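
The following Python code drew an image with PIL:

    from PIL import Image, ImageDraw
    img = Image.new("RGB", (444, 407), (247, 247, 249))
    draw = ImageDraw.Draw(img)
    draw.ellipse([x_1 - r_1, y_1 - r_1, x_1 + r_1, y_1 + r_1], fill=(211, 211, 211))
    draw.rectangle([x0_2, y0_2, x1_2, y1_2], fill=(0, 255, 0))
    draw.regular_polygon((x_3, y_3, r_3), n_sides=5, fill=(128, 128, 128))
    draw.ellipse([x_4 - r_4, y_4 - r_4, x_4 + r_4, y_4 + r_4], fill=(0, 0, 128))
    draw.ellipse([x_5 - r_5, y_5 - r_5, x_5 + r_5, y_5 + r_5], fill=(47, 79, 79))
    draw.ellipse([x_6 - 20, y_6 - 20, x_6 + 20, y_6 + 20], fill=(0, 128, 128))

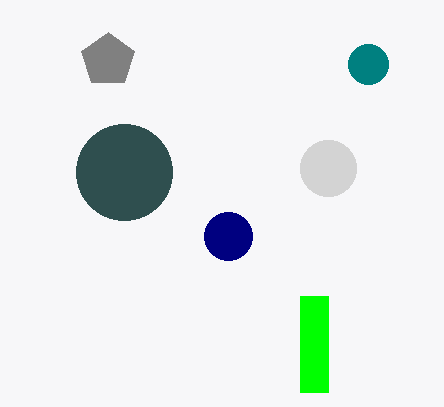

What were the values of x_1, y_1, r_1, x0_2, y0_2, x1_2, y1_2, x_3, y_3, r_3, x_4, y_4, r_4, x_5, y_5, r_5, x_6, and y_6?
x_1 = 328
y_1 = 168
r_1 = 28
x0_2 = 300
y0_2 = 296
x1_2 = 328
y1_2 = 392
x_3 = 108
y_3 = 60
r_3 = 28
x_4 = 228
y_4 = 236
r_4 = 24
x_5 = 124
y_5 = 172
r_5 = 48
x_6 = 368
y_6 = 64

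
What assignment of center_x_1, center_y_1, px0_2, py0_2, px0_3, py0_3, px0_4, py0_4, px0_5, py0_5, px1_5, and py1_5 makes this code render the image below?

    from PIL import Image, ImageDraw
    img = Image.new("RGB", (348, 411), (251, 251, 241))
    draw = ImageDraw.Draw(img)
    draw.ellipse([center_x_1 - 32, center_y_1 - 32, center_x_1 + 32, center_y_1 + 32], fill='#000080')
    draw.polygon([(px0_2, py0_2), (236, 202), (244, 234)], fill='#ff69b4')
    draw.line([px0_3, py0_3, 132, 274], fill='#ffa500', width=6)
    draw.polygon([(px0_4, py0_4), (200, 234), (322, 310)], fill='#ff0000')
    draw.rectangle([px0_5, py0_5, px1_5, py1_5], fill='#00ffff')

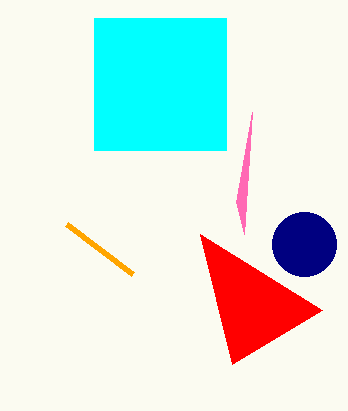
center_x_1 = 304; center_y_1 = 244; px0_2 = 252; py0_2 = 112; px0_3 = 66; py0_3 = 224; px0_4 = 232; py0_4 = 364; px0_5 = 94; py0_5 = 18; px1_5 = 226; py1_5 = 150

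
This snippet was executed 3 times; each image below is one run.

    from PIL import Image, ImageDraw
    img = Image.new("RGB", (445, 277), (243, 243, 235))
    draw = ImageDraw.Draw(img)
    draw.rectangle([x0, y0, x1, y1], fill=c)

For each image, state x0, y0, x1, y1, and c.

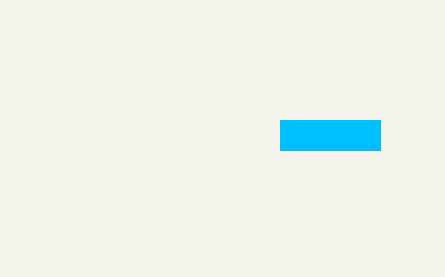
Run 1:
x0 = 280, y0 = 120, x1 = 380, y1 = 150, c = 'deepskyblue'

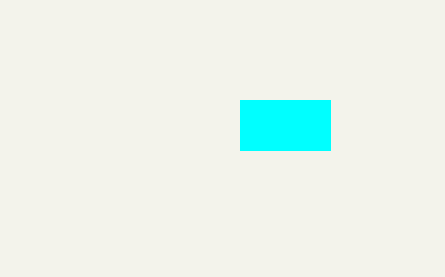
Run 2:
x0 = 240
y0 = 100
x1 = 330
y1 = 150
c = 'cyan'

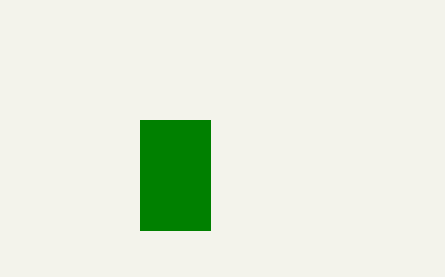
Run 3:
x0 = 140
y0 = 120
x1 = 210
y1 = 230
c = 'green'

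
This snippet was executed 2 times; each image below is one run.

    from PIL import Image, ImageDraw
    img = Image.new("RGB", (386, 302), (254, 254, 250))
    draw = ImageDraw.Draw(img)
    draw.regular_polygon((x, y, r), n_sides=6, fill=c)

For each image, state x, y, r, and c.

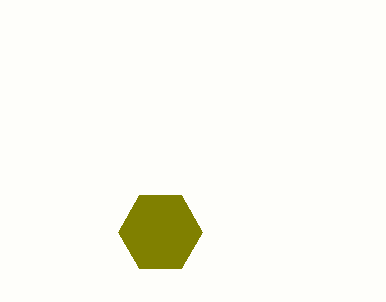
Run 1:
x = 160; y = 232; r = 42; c = 'olive'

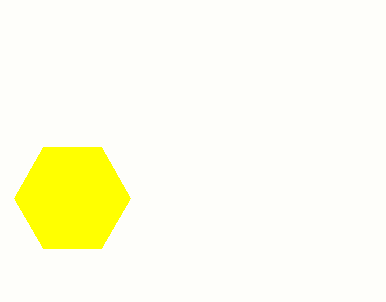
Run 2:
x = 72, y = 198, r = 58, c = 'yellow'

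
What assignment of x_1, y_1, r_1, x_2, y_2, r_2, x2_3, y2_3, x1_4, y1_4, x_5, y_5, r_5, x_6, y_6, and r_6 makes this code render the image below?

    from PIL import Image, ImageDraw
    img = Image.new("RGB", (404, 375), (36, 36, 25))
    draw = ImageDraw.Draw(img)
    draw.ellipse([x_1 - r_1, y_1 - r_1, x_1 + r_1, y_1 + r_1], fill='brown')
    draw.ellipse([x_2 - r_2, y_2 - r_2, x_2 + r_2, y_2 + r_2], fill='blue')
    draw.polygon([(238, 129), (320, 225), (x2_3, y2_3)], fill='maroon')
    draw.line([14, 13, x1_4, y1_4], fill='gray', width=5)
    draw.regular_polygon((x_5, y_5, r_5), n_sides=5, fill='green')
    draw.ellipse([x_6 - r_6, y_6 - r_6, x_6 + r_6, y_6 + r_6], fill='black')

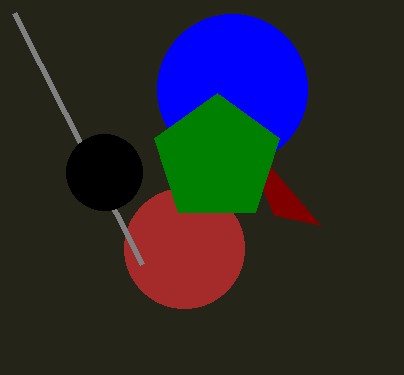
x_1 = 184, y_1 = 248, r_1 = 60, x_2 = 232, y_2 = 89, r_2 = 75, x2_3 = 274, y2_3 = 215, x1_4 = 142, y1_4 = 264, x_5 = 217, y_5 = 159, r_5 = 66, x_6 = 104, y_6 = 172, r_6 = 38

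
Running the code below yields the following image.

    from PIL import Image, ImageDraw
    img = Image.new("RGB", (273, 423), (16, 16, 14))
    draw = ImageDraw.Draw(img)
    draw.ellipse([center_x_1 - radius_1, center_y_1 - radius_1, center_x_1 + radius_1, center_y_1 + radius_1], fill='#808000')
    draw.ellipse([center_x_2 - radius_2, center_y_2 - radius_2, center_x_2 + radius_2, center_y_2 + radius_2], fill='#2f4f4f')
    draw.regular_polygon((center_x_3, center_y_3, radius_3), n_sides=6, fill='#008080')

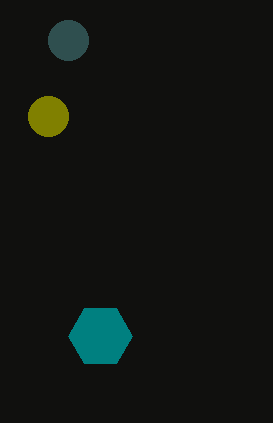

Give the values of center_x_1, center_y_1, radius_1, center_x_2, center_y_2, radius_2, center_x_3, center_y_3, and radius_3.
center_x_1 = 48; center_y_1 = 116; radius_1 = 20; center_x_2 = 68; center_y_2 = 40; radius_2 = 20; center_x_3 = 100; center_y_3 = 336; radius_3 = 32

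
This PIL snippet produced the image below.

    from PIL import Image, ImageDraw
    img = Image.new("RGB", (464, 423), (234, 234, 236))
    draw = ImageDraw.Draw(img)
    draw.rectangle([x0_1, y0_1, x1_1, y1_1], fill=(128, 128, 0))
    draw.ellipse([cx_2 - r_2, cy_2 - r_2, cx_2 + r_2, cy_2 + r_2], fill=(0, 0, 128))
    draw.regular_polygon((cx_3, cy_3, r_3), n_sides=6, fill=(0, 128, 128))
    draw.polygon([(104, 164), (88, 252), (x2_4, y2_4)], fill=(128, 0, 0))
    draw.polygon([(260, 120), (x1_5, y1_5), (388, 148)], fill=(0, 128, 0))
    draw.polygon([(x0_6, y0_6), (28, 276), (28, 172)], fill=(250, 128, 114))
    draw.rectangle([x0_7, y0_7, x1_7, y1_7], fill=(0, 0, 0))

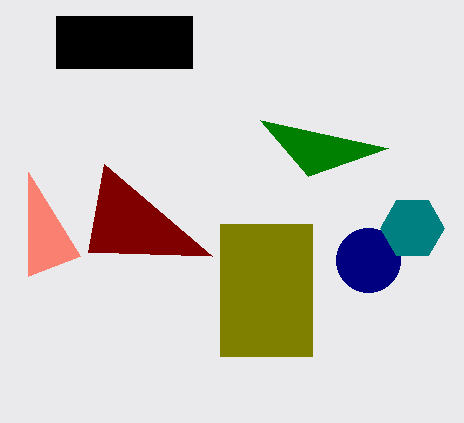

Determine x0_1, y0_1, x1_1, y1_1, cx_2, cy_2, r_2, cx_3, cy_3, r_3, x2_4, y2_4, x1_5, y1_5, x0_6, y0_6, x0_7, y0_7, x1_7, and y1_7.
x0_1 = 220
y0_1 = 224
x1_1 = 312
y1_1 = 356
cx_2 = 368
cy_2 = 260
r_2 = 32
cx_3 = 412
cy_3 = 228
r_3 = 32
x2_4 = 212
y2_4 = 256
x1_5 = 308
y1_5 = 176
x0_6 = 80
y0_6 = 256
x0_7 = 56
y0_7 = 16
x1_7 = 192
y1_7 = 68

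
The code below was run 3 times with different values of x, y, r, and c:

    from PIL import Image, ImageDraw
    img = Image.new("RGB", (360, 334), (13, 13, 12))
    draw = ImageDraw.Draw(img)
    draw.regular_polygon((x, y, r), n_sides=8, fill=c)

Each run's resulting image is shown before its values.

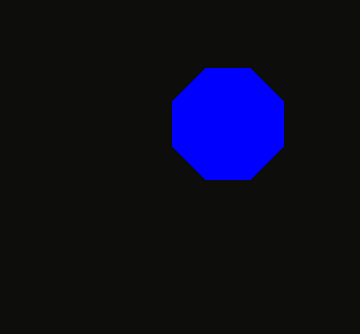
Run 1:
x = 228
y = 124
r = 60
c = 'blue'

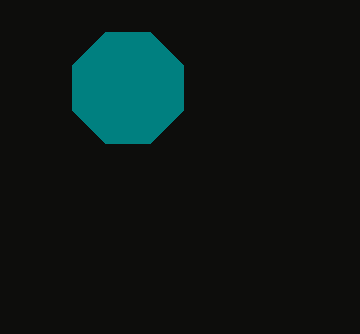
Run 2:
x = 128
y = 88
r = 60
c = 'teal'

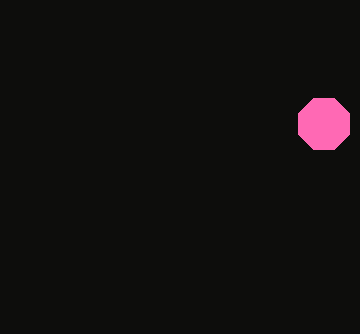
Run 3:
x = 324; y = 124; r = 28; c = 'hotpink'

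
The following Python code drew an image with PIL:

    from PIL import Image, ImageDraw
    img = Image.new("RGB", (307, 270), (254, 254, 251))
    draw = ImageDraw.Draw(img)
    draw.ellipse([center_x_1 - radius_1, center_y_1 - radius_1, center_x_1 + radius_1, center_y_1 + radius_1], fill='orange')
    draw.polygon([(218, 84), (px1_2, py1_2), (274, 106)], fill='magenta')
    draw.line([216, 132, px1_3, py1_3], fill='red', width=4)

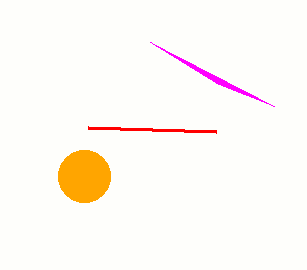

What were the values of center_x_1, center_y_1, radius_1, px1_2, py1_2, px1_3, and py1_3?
center_x_1 = 84, center_y_1 = 176, radius_1 = 26, px1_2 = 150, py1_2 = 42, px1_3 = 88, py1_3 = 128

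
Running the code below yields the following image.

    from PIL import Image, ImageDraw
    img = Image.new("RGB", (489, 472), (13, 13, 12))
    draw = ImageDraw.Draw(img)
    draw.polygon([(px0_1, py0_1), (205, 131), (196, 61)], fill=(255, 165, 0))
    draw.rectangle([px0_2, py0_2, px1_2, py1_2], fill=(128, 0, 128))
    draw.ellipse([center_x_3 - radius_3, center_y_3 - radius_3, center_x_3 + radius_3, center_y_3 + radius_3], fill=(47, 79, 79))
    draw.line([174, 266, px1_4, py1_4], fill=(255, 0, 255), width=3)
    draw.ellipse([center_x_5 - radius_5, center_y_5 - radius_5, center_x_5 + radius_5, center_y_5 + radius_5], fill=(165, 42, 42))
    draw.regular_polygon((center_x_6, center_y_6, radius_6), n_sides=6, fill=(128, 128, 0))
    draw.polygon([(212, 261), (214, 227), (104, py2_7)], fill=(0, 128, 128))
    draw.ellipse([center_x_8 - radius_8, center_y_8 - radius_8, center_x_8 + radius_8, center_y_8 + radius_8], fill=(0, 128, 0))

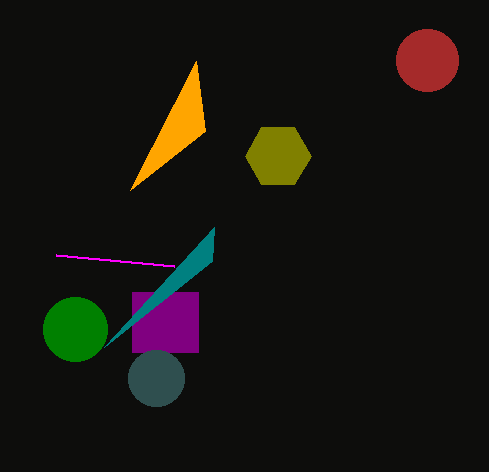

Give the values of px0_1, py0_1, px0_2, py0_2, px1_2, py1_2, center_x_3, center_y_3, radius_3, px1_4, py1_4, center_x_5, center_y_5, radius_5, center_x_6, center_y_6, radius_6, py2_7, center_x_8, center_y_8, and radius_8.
px0_1 = 130; py0_1 = 190; px0_2 = 132; py0_2 = 292; px1_2 = 198; py1_2 = 352; center_x_3 = 156; center_y_3 = 378; radius_3 = 28; px1_4 = 56; py1_4 = 255; center_x_5 = 427; center_y_5 = 60; radius_5 = 31; center_x_6 = 278; center_y_6 = 156; radius_6 = 33; py2_7 = 347; center_x_8 = 75; center_y_8 = 329; radius_8 = 32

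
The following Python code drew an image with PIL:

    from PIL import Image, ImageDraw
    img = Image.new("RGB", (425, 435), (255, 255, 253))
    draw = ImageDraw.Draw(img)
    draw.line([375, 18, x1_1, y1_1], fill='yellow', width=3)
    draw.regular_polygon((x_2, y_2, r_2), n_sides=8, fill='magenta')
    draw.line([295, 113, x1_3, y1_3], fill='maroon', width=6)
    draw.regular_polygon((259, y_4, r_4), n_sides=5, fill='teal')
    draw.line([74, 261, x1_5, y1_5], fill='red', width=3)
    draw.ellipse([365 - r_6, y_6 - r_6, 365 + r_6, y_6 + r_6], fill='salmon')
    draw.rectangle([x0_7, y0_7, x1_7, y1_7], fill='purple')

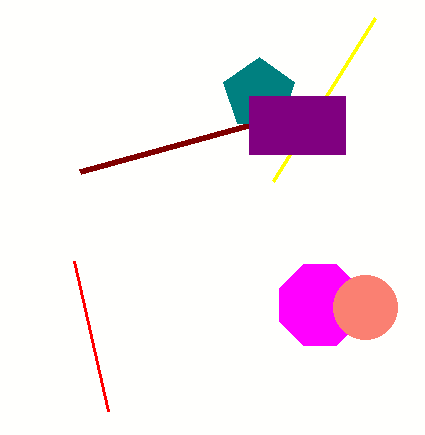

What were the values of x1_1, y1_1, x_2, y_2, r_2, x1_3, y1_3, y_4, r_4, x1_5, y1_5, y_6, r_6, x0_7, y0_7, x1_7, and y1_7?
x1_1 = 273; y1_1 = 181; x_2 = 320; y_2 = 305; r_2 = 44; x1_3 = 80; y1_3 = 172; y_4 = 94; r_4 = 37; x1_5 = 108; y1_5 = 411; y_6 = 307; r_6 = 32; x0_7 = 249; y0_7 = 96; x1_7 = 345; y1_7 = 154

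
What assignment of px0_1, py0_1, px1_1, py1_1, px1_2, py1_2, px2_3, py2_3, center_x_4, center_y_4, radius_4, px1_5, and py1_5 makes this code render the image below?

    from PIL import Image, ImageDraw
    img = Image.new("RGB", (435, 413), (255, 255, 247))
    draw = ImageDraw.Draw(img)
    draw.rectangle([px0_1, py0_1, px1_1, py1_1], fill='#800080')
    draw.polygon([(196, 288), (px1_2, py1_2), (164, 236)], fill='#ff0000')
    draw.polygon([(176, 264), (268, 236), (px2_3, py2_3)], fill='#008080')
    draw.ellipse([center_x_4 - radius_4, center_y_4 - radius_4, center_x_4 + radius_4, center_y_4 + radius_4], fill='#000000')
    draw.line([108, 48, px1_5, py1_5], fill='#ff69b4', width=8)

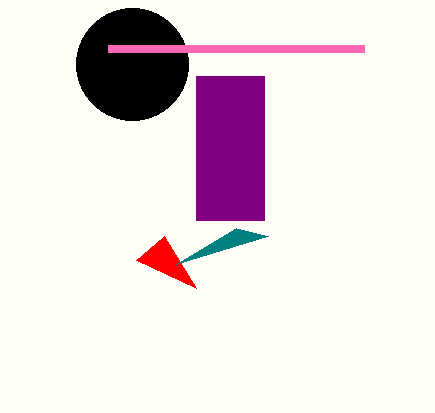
px0_1 = 196, py0_1 = 76, px1_1 = 264, py1_1 = 220, px1_2 = 136, py1_2 = 260, px2_3 = 236, py2_3 = 228, center_x_4 = 132, center_y_4 = 64, radius_4 = 56, px1_5 = 364, py1_5 = 48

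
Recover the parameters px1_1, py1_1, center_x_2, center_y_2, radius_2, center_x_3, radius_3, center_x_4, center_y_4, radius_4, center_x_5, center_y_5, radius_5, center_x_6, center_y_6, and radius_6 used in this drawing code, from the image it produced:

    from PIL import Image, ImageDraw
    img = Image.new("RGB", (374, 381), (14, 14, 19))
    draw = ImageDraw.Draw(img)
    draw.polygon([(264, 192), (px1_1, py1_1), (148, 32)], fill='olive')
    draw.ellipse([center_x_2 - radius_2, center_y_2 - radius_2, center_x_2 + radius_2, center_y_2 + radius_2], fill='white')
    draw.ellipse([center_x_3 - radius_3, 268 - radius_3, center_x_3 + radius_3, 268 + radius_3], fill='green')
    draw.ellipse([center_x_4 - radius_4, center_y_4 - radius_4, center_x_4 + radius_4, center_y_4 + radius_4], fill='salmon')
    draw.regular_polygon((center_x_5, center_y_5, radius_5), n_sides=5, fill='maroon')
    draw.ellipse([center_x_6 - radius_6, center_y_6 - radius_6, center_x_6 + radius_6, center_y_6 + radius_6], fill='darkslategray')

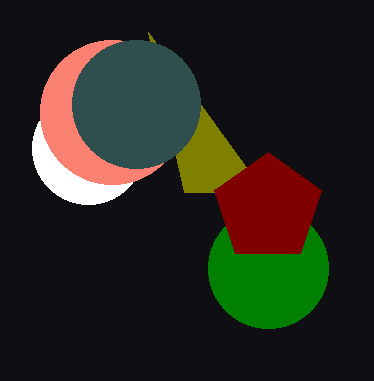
px1_1 = 184, py1_1 = 192, center_x_2 = 88, center_y_2 = 148, radius_2 = 56, center_x_3 = 268, radius_3 = 60, center_x_4 = 112, center_y_4 = 112, radius_4 = 72, center_x_5 = 268, center_y_5 = 208, radius_5 = 56, center_x_6 = 136, center_y_6 = 104, radius_6 = 64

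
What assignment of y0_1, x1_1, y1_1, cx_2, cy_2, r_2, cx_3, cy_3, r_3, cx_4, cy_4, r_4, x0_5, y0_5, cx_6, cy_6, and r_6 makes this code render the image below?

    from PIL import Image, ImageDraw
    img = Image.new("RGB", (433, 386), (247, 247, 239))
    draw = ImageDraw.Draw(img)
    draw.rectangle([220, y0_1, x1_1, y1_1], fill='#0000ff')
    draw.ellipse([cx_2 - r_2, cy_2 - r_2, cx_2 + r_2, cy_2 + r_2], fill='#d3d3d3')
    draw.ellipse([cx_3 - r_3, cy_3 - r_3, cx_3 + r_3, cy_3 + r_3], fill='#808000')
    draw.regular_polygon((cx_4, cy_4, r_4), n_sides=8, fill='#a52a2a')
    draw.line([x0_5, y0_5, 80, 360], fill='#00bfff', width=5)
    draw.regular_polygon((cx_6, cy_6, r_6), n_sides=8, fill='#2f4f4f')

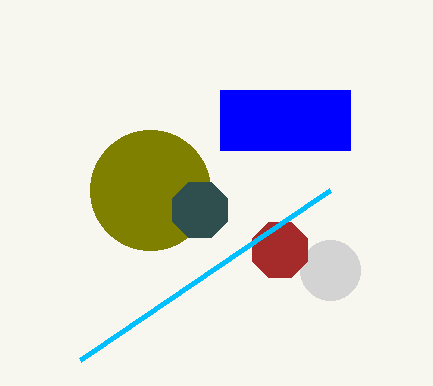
y0_1 = 90
x1_1 = 350
y1_1 = 150
cx_2 = 330
cy_2 = 270
r_2 = 30
cx_3 = 150
cy_3 = 190
r_3 = 60
cx_4 = 280
cy_4 = 250
r_4 = 30
x0_5 = 330
y0_5 = 190
cx_6 = 200
cy_6 = 210
r_6 = 30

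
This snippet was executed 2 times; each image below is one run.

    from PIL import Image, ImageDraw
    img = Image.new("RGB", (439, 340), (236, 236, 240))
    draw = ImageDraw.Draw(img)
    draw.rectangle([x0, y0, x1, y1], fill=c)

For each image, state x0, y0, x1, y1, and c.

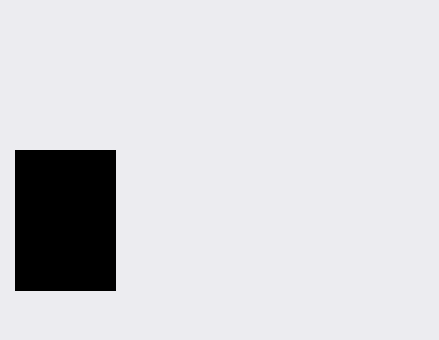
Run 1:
x0 = 15, y0 = 150, x1 = 115, y1 = 290, c = 'black'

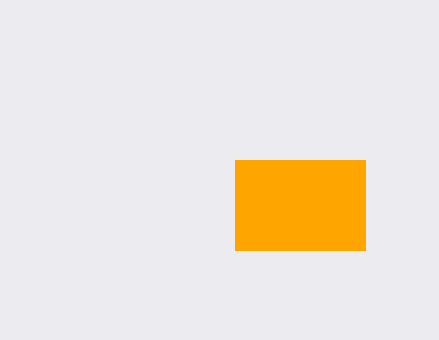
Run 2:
x0 = 235; y0 = 160; x1 = 365; y1 = 250; c = 'orange'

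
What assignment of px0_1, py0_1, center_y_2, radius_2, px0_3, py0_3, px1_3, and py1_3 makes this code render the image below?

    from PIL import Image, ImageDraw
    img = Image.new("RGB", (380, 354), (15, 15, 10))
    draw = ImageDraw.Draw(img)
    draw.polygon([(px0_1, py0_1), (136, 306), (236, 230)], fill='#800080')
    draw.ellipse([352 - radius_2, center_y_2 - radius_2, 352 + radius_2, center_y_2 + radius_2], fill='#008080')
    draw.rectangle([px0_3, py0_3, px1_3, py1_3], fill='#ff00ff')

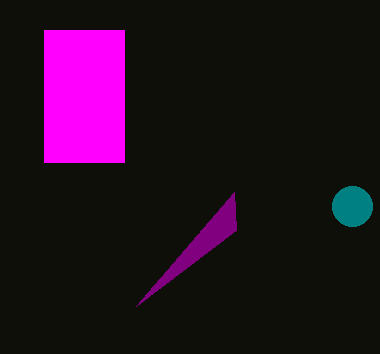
px0_1 = 234; py0_1 = 192; center_y_2 = 206; radius_2 = 20; px0_3 = 44; py0_3 = 30; px1_3 = 124; py1_3 = 162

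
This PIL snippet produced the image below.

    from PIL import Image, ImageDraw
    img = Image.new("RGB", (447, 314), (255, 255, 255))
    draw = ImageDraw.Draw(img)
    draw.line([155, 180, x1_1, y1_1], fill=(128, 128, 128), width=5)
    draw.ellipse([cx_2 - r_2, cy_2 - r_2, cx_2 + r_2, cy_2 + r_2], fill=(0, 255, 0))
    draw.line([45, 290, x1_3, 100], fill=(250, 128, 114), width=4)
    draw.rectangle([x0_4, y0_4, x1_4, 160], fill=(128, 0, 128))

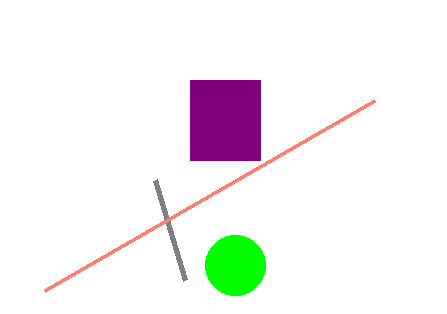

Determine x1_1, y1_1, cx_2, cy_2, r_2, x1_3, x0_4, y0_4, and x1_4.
x1_1 = 185; y1_1 = 280; cx_2 = 235; cy_2 = 265; r_2 = 30; x1_3 = 375; x0_4 = 190; y0_4 = 80; x1_4 = 260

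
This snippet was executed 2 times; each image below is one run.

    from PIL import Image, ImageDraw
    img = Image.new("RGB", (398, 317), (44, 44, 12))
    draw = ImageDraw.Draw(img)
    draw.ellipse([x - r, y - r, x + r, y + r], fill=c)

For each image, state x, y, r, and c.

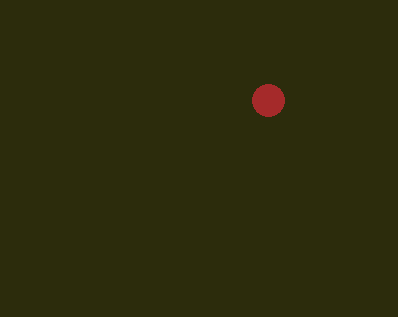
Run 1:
x = 268; y = 100; r = 16; c = 'brown'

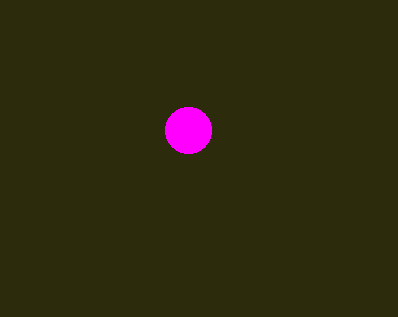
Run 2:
x = 188, y = 130, r = 23, c = 'magenta'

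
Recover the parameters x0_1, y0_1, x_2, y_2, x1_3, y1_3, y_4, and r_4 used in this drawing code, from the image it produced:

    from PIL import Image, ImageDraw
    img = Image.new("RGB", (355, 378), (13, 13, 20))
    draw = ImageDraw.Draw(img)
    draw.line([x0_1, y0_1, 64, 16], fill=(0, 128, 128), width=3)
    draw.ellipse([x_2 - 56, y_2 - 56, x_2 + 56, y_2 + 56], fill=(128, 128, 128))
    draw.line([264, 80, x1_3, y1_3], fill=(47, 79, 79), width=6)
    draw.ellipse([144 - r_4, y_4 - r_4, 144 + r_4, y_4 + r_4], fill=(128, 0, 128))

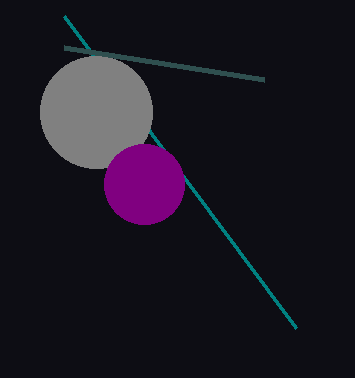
x0_1 = 296
y0_1 = 328
x_2 = 96
y_2 = 112
x1_3 = 64
y1_3 = 48
y_4 = 184
r_4 = 40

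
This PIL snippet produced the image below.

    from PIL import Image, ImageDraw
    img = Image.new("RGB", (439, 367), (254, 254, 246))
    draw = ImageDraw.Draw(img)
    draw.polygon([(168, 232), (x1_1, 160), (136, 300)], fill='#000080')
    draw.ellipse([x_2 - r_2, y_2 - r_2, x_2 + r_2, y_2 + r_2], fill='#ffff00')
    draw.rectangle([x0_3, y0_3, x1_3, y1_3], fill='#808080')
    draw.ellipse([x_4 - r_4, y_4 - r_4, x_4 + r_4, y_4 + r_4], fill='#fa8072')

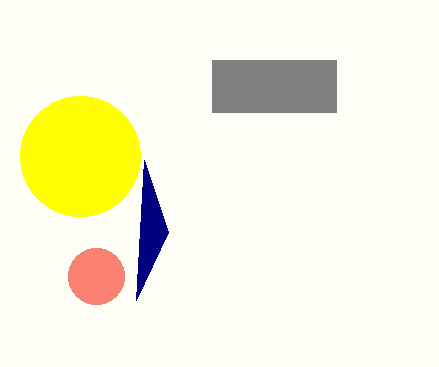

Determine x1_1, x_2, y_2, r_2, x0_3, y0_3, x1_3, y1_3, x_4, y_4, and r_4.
x1_1 = 144; x_2 = 80; y_2 = 156; r_2 = 60; x0_3 = 212; y0_3 = 60; x1_3 = 336; y1_3 = 112; x_4 = 96; y_4 = 276; r_4 = 28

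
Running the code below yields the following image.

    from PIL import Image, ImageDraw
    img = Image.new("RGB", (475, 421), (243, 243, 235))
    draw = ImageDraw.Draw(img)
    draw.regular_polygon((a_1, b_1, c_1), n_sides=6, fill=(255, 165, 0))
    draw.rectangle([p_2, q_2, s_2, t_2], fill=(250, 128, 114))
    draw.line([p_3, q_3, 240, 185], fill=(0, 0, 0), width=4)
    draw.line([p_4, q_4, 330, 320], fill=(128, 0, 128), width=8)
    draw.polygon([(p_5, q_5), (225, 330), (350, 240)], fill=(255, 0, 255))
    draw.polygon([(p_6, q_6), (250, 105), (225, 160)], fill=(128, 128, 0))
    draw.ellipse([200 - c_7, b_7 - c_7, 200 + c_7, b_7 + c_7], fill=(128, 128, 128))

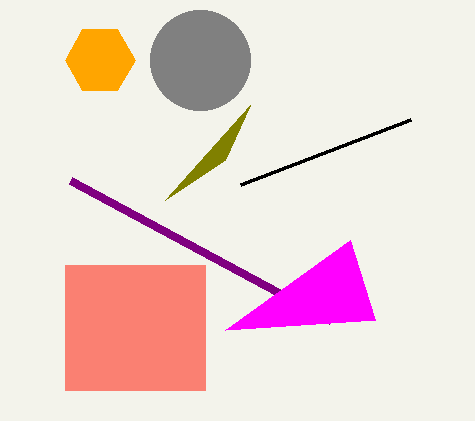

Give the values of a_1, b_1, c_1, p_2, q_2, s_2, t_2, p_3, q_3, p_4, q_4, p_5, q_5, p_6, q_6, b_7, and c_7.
a_1 = 100; b_1 = 60; c_1 = 35; p_2 = 65; q_2 = 265; s_2 = 205; t_2 = 390; p_3 = 410; q_3 = 120; p_4 = 70; q_4 = 180; p_5 = 375; q_5 = 320; p_6 = 165; q_6 = 200; b_7 = 60; c_7 = 50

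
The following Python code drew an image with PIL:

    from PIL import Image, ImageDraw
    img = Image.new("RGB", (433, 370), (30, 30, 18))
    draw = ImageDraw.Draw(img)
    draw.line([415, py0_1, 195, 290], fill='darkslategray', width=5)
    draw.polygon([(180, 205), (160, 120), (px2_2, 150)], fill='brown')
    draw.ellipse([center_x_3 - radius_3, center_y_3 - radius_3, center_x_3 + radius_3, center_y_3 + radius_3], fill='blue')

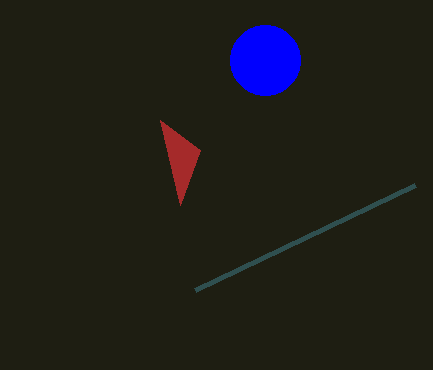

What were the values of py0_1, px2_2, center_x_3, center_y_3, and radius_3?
py0_1 = 185
px2_2 = 200
center_x_3 = 265
center_y_3 = 60
radius_3 = 35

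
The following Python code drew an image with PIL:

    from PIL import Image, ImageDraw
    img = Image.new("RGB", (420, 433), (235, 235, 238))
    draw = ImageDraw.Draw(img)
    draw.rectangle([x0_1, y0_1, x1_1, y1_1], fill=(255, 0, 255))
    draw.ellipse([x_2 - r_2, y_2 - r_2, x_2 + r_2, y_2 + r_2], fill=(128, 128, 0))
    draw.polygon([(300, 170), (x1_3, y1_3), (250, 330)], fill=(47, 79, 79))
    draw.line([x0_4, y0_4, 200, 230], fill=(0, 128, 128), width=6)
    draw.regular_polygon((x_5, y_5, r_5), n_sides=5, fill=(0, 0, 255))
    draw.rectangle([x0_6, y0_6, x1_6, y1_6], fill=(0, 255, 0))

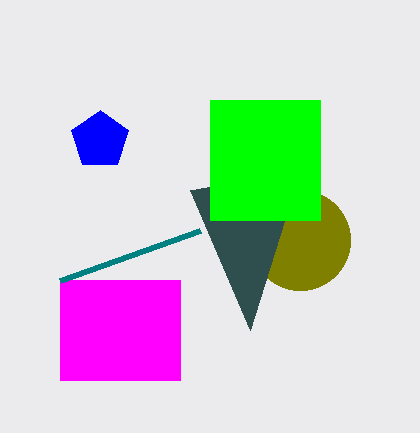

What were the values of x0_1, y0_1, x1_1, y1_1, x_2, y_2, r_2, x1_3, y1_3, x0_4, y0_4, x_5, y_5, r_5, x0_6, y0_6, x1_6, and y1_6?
x0_1 = 60; y0_1 = 280; x1_1 = 180; y1_1 = 380; x_2 = 300; y_2 = 240; r_2 = 50; x1_3 = 190; y1_3 = 190; x0_4 = 60; y0_4 = 280; x_5 = 100; y_5 = 140; r_5 = 30; x0_6 = 210; y0_6 = 100; x1_6 = 320; y1_6 = 220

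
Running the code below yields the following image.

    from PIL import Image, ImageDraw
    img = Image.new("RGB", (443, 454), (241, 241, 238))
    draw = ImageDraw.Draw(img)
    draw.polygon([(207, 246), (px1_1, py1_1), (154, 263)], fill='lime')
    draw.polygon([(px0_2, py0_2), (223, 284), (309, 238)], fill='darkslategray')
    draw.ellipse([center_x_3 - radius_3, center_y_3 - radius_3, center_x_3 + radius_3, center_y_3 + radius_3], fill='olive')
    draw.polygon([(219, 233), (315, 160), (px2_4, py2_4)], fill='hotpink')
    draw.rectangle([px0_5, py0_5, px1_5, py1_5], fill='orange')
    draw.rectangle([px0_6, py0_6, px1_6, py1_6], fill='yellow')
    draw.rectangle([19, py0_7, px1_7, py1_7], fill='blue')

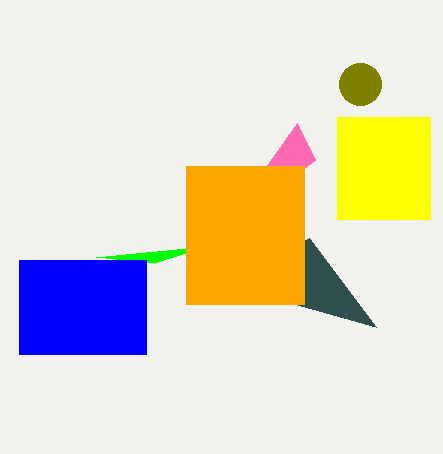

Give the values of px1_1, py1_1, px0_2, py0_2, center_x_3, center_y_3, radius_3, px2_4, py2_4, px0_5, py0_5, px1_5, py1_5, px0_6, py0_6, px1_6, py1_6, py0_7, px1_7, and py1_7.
px1_1 = 96, py1_1 = 257, px0_2 = 376, py0_2 = 327, center_x_3 = 360, center_y_3 = 84, radius_3 = 21, px2_4 = 297, py2_4 = 123, px0_5 = 186, py0_5 = 166, px1_5 = 304, py1_5 = 304, px0_6 = 337, py0_6 = 117, px1_6 = 430, py1_6 = 219, py0_7 = 260, px1_7 = 146, py1_7 = 354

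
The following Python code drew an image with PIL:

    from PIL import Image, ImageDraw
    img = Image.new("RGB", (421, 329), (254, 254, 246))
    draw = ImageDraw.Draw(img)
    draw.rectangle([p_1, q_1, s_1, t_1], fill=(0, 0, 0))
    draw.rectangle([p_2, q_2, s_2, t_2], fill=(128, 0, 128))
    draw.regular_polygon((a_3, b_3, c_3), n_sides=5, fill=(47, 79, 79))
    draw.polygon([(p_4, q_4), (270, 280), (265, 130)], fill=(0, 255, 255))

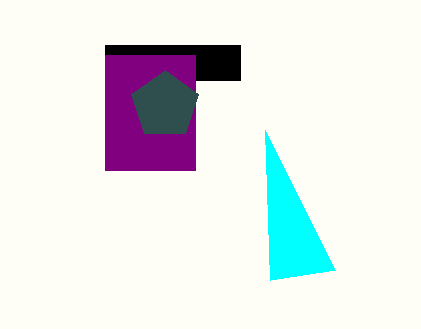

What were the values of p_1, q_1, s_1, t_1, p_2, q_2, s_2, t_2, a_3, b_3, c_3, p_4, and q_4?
p_1 = 105; q_1 = 45; s_1 = 240; t_1 = 80; p_2 = 105; q_2 = 55; s_2 = 195; t_2 = 170; a_3 = 165; b_3 = 105; c_3 = 35; p_4 = 335; q_4 = 270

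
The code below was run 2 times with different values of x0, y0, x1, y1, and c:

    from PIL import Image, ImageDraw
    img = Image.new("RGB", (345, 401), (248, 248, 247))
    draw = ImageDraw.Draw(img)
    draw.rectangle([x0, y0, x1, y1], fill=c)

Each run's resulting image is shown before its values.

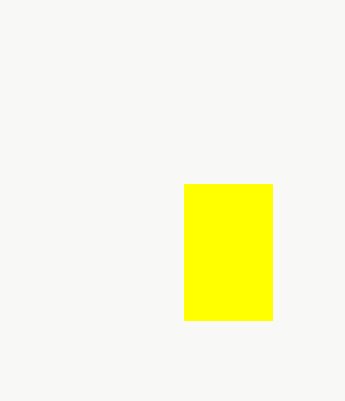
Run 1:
x0 = 184; y0 = 184; x1 = 272; y1 = 320; c = 'yellow'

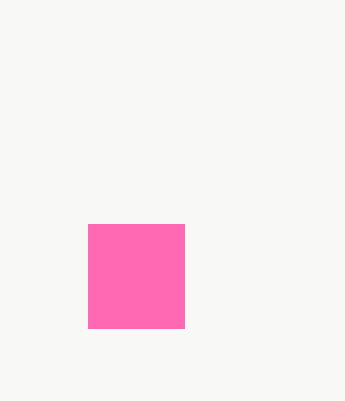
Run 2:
x0 = 88
y0 = 224
x1 = 184
y1 = 328
c = 'hotpink'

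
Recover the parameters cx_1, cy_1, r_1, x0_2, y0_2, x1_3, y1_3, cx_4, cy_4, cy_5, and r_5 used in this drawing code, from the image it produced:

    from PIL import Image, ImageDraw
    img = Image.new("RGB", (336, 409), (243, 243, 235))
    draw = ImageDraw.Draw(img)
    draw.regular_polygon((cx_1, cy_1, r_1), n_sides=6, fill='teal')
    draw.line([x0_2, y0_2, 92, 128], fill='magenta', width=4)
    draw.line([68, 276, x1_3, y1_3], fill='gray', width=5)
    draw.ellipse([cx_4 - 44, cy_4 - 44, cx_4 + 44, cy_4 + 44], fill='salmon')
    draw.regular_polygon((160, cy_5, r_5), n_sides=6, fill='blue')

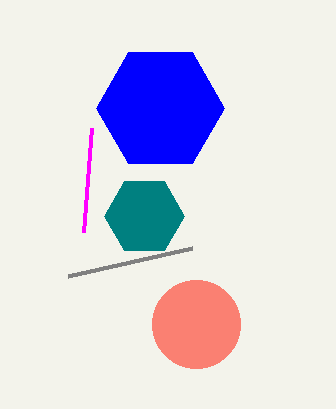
cx_1 = 144, cy_1 = 216, r_1 = 40, x0_2 = 84, y0_2 = 232, x1_3 = 192, y1_3 = 248, cx_4 = 196, cy_4 = 324, cy_5 = 108, r_5 = 64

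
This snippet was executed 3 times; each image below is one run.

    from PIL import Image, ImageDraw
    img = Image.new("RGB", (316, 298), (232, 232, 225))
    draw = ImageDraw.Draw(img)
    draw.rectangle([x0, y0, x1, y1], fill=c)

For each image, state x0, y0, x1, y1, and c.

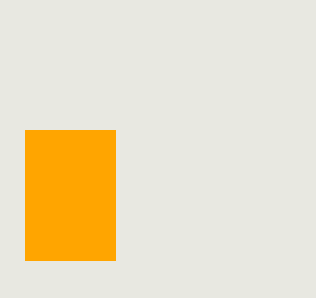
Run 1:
x0 = 25, y0 = 130, x1 = 115, y1 = 260, c = 'orange'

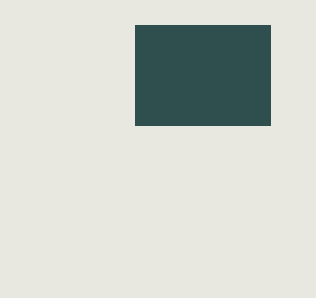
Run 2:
x0 = 135; y0 = 25; x1 = 270; y1 = 125; c = 'darkslategray'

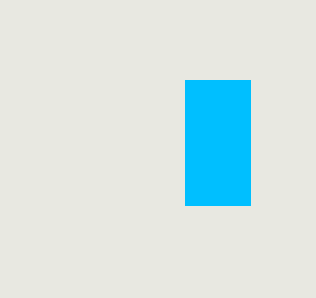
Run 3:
x0 = 185, y0 = 80, x1 = 250, y1 = 205, c = 'deepskyblue'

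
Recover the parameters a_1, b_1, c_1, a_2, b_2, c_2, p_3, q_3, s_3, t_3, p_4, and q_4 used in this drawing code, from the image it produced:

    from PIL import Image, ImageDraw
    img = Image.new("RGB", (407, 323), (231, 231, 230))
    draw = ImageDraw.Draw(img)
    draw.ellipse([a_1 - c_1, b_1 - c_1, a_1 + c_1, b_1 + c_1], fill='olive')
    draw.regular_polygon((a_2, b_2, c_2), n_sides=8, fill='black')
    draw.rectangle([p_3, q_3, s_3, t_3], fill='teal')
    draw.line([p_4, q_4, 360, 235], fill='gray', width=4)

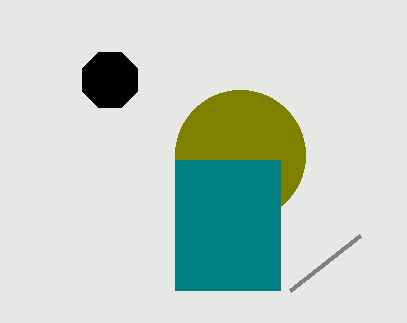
a_1 = 240, b_1 = 155, c_1 = 65, a_2 = 110, b_2 = 80, c_2 = 30, p_3 = 175, q_3 = 160, s_3 = 280, t_3 = 290, p_4 = 290, q_4 = 290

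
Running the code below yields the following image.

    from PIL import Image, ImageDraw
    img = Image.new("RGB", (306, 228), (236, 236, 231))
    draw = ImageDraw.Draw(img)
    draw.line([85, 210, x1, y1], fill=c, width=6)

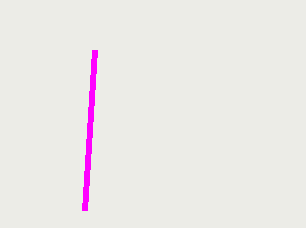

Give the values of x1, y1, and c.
x1 = 95, y1 = 50, c = 'magenta'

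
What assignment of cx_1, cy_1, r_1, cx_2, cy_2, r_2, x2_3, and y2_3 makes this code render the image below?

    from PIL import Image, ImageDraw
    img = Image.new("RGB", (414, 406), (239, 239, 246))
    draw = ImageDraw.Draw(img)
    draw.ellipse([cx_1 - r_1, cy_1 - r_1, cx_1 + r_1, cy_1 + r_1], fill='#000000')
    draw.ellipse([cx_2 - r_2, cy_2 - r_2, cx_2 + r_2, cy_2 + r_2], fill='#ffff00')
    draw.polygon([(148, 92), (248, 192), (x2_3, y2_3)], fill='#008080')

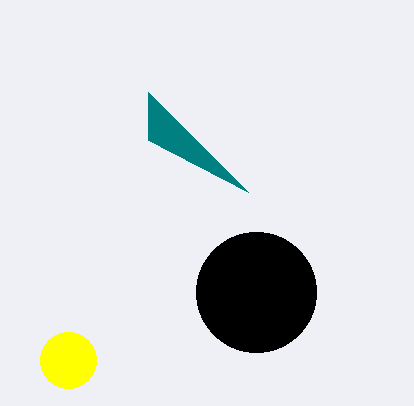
cx_1 = 256; cy_1 = 292; r_1 = 60; cx_2 = 68; cy_2 = 360; r_2 = 28; x2_3 = 148; y2_3 = 140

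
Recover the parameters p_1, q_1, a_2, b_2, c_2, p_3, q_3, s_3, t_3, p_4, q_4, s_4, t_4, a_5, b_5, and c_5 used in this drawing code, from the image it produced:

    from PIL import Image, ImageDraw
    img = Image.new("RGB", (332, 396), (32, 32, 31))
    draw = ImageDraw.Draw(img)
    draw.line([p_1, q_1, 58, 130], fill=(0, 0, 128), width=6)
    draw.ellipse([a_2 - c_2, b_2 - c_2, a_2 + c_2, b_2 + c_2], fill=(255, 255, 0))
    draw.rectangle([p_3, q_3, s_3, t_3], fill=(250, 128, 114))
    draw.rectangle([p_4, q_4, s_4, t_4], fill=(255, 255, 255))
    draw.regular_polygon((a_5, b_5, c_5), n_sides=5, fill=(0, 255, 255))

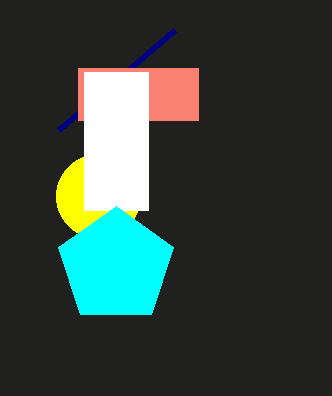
p_1 = 174; q_1 = 30; a_2 = 98; b_2 = 196; c_2 = 42; p_3 = 78; q_3 = 68; s_3 = 198; t_3 = 120; p_4 = 84; q_4 = 72; s_4 = 148; t_4 = 210; a_5 = 116; b_5 = 266; c_5 = 60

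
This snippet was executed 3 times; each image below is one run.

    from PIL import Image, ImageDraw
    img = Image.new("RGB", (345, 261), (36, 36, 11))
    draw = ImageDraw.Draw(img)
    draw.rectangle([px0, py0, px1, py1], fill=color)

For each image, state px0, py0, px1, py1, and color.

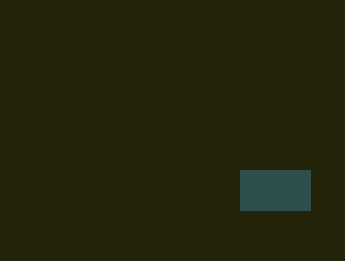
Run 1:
px0 = 240, py0 = 170, px1 = 310, py1 = 210, color = 'darkslategray'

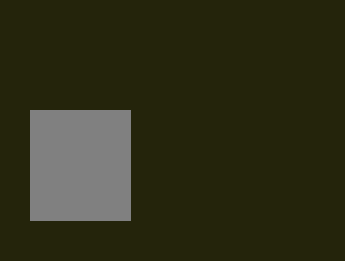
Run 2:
px0 = 30
py0 = 110
px1 = 130
py1 = 220
color = 'gray'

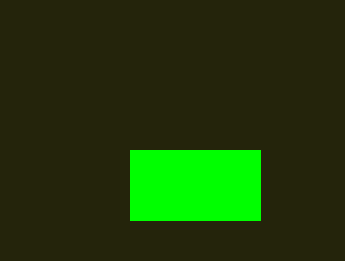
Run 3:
px0 = 130
py0 = 150
px1 = 260
py1 = 220
color = 'lime'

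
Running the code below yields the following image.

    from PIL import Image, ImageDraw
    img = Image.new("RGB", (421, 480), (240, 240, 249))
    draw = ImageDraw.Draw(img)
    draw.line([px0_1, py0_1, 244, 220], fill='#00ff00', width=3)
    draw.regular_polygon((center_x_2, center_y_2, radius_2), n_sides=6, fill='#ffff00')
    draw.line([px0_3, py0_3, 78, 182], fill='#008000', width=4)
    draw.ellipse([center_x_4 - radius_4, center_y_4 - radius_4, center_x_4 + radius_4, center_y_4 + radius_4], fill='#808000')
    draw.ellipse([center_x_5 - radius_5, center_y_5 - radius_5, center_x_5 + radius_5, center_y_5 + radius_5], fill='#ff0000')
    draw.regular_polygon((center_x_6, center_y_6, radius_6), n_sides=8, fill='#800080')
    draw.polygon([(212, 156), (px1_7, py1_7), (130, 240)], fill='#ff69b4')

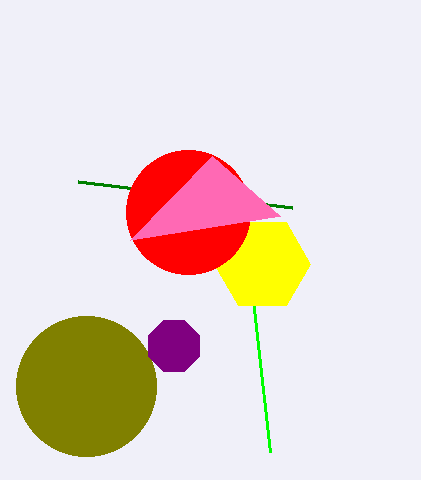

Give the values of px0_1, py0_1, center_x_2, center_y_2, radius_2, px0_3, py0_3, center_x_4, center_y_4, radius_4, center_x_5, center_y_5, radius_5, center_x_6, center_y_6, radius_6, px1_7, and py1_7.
px0_1 = 270
py0_1 = 452
center_x_2 = 262
center_y_2 = 264
radius_2 = 48
px0_3 = 292
py0_3 = 208
center_x_4 = 86
center_y_4 = 386
radius_4 = 70
center_x_5 = 188
center_y_5 = 212
radius_5 = 62
center_x_6 = 174
center_y_6 = 346
radius_6 = 28
px1_7 = 280
py1_7 = 216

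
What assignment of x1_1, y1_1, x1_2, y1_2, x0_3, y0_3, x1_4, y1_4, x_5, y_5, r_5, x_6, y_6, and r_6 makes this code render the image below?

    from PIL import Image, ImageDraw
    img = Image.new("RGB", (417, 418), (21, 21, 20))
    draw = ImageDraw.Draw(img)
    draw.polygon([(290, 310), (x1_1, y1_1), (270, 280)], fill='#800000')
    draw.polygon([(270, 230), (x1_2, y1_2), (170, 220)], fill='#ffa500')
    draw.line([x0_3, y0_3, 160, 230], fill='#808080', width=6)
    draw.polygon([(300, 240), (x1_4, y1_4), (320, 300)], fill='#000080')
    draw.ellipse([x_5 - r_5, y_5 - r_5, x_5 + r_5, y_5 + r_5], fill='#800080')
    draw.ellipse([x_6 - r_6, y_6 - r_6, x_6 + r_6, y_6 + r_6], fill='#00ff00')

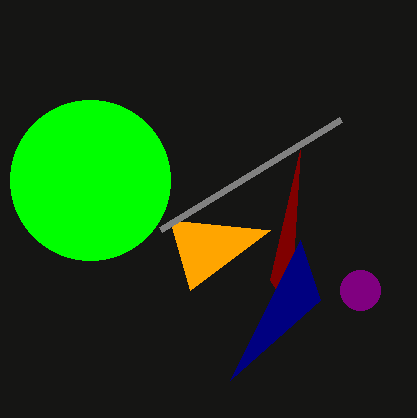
x1_1 = 300; y1_1 = 150; x1_2 = 190; y1_2 = 290; x0_3 = 340; y0_3 = 120; x1_4 = 230; y1_4 = 380; x_5 = 360; y_5 = 290; r_5 = 20; x_6 = 90; y_6 = 180; r_6 = 80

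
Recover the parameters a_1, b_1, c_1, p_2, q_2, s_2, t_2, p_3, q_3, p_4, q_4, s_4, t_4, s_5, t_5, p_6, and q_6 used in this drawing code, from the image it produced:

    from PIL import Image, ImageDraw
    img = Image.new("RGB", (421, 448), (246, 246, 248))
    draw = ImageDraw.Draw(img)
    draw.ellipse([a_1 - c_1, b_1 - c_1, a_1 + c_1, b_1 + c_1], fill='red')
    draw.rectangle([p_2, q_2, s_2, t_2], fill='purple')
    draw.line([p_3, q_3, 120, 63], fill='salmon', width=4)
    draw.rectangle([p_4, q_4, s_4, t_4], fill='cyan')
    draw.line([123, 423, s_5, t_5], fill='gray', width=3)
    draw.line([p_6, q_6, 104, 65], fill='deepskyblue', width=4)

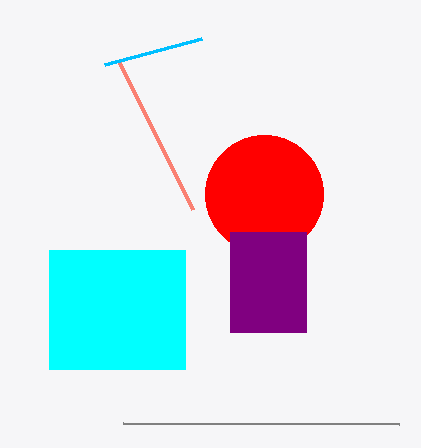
a_1 = 264
b_1 = 194
c_1 = 59
p_2 = 230
q_2 = 232
s_2 = 306
t_2 = 332
p_3 = 193
q_3 = 210
p_4 = 49
q_4 = 250
s_4 = 185
t_4 = 369
s_5 = 399
t_5 = 424
p_6 = 201
q_6 = 39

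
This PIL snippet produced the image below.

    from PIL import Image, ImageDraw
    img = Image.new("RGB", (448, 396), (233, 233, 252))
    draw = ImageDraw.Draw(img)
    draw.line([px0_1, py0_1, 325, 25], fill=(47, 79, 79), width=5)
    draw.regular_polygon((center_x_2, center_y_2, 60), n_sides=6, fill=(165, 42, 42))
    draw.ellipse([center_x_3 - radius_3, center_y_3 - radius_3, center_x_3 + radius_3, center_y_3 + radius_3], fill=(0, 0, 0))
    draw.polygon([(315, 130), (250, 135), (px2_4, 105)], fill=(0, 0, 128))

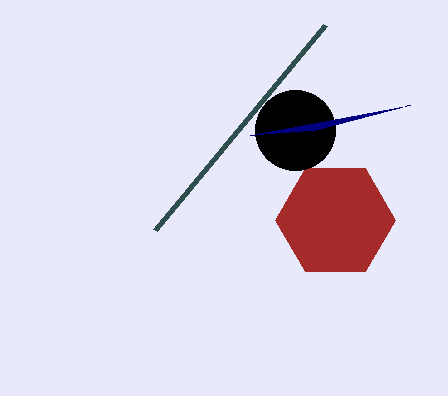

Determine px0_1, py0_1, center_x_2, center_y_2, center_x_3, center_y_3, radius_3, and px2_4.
px0_1 = 155, py0_1 = 230, center_x_2 = 335, center_y_2 = 220, center_x_3 = 295, center_y_3 = 130, radius_3 = 40, px2_4 = 410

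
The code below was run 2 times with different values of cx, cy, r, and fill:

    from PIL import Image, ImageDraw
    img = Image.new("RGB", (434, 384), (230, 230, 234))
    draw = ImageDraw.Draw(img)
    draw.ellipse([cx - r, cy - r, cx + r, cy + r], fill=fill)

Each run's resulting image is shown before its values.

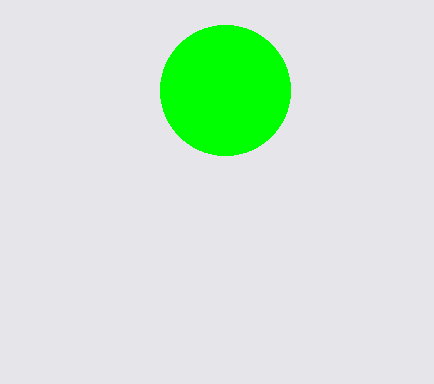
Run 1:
cx = 225; cy = 90; r = 65; fill = 'lime'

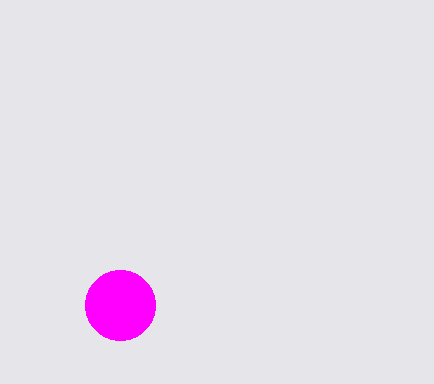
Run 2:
cx = 120, cy = 305, r = 35, fill = 'magenta'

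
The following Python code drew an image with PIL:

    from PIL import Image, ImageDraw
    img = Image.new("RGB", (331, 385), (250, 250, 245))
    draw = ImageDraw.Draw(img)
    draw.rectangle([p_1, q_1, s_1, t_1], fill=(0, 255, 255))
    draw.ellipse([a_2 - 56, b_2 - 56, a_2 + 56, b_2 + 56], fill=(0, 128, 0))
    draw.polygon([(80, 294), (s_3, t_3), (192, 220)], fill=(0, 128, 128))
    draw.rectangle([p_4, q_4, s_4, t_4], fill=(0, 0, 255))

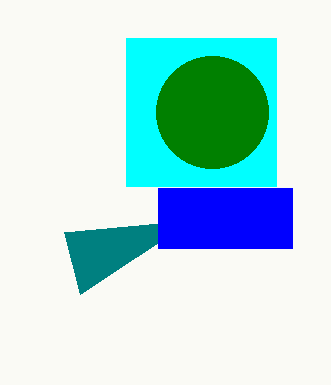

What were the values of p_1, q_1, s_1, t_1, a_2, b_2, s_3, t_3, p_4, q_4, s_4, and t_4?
p_1 = 126
q_1 = 38
s_1 = 276
t_1 = 186
a_2 = 212
b_2 = 112
s_3 = 64
t_3 = 232
p_4 = 158
q_4 = 188
s_4 = 292
t_4 = 248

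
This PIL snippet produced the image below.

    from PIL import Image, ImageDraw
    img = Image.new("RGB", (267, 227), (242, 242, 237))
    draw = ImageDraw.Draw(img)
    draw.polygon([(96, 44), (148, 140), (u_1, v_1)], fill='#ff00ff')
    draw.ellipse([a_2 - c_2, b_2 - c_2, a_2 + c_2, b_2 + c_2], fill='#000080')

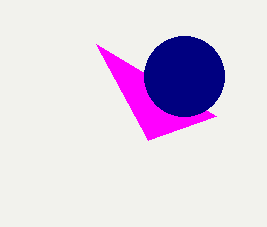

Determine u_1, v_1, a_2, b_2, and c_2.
u_1 = 216; v_1 = 116; a_2 = 184; b_2 = 76; c_2 = 40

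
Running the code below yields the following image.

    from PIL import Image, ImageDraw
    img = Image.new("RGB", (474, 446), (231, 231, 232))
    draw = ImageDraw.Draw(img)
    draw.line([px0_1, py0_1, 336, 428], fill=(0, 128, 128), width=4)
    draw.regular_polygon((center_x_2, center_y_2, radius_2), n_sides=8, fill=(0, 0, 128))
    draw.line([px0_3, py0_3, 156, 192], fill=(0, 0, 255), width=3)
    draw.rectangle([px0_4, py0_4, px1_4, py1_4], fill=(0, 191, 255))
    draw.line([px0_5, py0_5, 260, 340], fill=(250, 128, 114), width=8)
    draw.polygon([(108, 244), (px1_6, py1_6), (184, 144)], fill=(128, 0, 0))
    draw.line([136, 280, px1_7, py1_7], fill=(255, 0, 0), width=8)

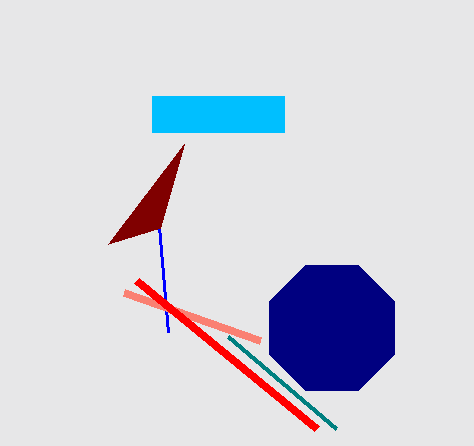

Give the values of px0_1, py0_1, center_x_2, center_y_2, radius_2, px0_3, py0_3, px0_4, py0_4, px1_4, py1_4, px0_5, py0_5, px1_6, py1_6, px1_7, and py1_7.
px0_1 = 228; py0_1 = 336; center_x_2 = 332; center_y_2 = 328; radius_2 = 68; px0_3 = 168; py0_3 = 332; px0_4 = 152; py0_4 = 96; px1_4 = 284; py1_4 = 132; px0_5 = 124; py0_5 = 292; px1_6 = 160; py1_6 = 228; px1_7 = 316; py1_7 = 428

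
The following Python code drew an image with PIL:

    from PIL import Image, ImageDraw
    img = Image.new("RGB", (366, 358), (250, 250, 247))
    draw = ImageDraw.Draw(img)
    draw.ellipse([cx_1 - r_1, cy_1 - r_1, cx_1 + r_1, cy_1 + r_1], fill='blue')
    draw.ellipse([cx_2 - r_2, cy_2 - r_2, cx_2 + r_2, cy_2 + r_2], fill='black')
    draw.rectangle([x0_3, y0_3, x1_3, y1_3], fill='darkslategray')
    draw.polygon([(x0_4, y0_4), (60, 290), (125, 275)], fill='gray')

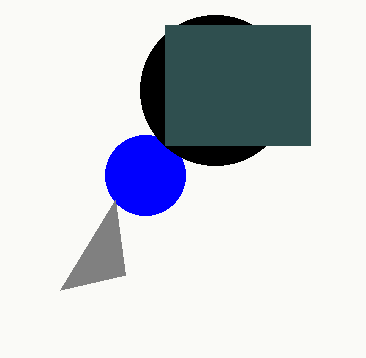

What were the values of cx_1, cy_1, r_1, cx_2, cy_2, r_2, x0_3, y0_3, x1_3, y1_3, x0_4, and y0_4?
cx_1 = 145
cy_1 = 175
r_1 = 40
cx_2 = 215
cy_2 = 90
r_2 = 75
x0_3 = 165
y0_3 = 25
x1_3 = 310
y1_3 = 145
x0_4 = 115
y0_4 = 200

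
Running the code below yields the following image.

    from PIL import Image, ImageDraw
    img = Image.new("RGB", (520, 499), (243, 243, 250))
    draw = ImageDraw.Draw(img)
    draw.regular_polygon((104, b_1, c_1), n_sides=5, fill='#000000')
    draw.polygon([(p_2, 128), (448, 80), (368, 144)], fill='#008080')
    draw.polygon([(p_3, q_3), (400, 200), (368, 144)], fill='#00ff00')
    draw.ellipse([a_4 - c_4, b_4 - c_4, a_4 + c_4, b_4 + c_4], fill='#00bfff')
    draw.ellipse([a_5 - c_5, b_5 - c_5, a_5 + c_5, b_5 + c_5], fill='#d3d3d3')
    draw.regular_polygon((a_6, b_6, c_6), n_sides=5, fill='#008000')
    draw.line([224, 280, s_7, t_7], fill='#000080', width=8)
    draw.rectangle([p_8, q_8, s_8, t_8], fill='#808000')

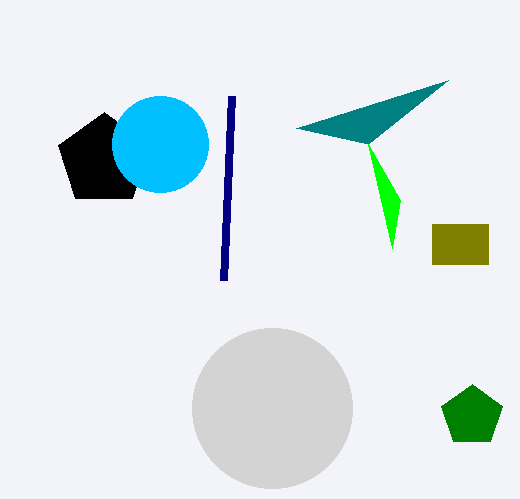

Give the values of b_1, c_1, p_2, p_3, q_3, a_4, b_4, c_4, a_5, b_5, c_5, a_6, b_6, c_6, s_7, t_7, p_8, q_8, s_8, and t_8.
b_1 = 160
c_1 = 48
p_2 = 296
p_3 = 392
q_3 = 248
a_4 = 160
b_4 = 144
c_4 = 48
a_5 = 272
b_5 = 408
c_5 = 80
a_6 = 472
b_6 = 416
c_6 = 32
s_7 = 232
t_7 = 96
p_8 = 432
q_8 = 224
s_8 = 488
t_8 = 264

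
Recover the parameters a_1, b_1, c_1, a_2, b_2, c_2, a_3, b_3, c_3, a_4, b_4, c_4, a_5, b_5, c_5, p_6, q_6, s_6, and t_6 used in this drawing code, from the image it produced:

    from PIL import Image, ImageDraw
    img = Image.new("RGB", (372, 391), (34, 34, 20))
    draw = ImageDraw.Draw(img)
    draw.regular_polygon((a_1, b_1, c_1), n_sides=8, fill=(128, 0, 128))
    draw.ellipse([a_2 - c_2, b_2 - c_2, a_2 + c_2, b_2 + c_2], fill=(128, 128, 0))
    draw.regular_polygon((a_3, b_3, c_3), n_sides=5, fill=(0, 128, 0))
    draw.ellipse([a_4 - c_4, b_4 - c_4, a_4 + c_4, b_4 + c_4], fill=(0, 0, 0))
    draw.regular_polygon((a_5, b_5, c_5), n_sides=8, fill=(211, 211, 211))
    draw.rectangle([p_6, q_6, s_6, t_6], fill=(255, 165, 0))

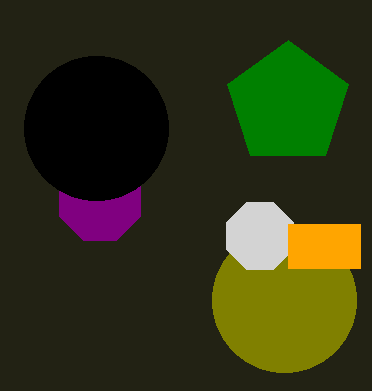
a_1 = 100
b_1 = 200
c_1 = 44
a_2 = 284
b_2 = 300
c_2 = 72
a_3 = 288
b_3 = 104
c_3 = 64
a_4 = 96
b_4 = 128
c_4 = 72
a_5 = 260
b_5 = 236
c_5 = 36
p_6 = 288
q_6 = 224
s_6 = 360
t_6 = 268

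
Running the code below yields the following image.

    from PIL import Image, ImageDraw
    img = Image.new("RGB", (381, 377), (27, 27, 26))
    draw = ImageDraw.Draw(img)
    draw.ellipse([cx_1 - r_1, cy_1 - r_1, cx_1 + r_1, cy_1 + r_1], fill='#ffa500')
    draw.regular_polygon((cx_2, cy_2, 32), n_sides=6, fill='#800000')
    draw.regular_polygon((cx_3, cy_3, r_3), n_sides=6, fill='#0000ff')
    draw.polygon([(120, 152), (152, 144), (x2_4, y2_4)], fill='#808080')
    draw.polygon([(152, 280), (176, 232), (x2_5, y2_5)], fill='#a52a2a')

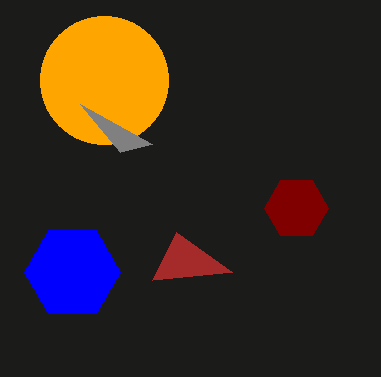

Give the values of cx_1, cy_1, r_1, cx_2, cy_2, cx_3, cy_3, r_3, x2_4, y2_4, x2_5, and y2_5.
cx_1 = 104
cy_1 = 80
r_1 = 64
cx_2 = 296
cy_2 = 208
cx_3 = 72
cy_3 = 272
r_3 = 48
x2_4 = 80
y2_4 = 104
x2_5 = 232
y2_5 = 272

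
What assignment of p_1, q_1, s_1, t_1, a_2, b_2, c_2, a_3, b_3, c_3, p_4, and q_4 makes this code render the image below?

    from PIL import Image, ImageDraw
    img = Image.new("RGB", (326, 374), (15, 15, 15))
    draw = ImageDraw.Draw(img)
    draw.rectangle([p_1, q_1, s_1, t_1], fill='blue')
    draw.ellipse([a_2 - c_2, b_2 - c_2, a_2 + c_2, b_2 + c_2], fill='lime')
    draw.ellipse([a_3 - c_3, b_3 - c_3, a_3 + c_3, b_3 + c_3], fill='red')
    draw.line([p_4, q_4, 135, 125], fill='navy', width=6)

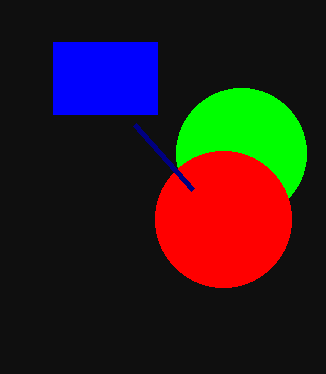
p_1 = 53; q_1 = 42; s_1 = 157; t_1 = 114; a_2 = 241; b_2 = 153; c_2 = 65; a_3 = 223; b_3 = 219; c_3 = 68; p_4 = 193; q_4 = 190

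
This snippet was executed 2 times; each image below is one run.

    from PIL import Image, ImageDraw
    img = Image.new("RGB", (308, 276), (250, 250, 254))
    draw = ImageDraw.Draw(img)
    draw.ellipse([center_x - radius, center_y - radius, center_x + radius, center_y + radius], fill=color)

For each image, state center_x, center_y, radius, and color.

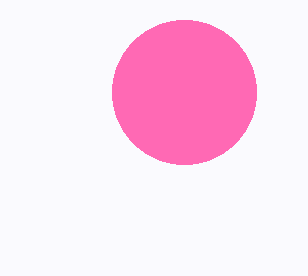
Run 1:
center_x = 184
center_y = 92
radius = 72
color = 'hotpink'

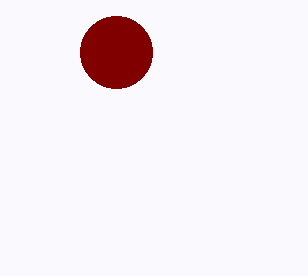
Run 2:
center_x = 116, center_y = 52, radius = 36, color = 'maroon'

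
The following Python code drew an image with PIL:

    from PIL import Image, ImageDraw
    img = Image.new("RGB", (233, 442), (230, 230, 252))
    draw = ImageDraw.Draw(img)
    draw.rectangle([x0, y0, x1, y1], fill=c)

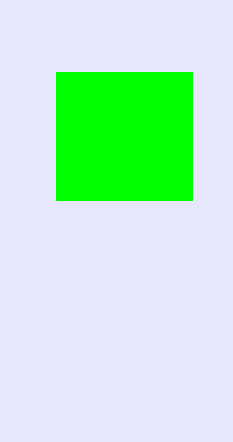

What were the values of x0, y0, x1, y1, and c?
x0 = 56, y0 = 72, x1 = 192, y1 = 200, c = 'lime'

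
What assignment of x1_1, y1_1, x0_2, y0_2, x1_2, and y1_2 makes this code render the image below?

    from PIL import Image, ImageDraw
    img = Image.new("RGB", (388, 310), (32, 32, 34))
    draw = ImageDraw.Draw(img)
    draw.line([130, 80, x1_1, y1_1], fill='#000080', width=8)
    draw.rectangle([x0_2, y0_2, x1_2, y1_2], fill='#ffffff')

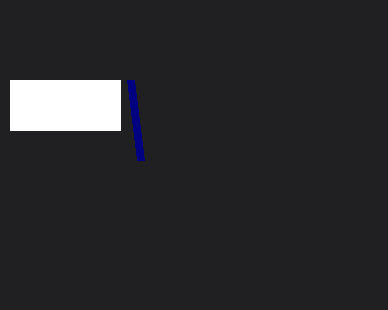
x1_1 = 140; y1_1 = 160; x0_2 = 10; y0_2 = 80; x1_2 = 120; y1_2 = 130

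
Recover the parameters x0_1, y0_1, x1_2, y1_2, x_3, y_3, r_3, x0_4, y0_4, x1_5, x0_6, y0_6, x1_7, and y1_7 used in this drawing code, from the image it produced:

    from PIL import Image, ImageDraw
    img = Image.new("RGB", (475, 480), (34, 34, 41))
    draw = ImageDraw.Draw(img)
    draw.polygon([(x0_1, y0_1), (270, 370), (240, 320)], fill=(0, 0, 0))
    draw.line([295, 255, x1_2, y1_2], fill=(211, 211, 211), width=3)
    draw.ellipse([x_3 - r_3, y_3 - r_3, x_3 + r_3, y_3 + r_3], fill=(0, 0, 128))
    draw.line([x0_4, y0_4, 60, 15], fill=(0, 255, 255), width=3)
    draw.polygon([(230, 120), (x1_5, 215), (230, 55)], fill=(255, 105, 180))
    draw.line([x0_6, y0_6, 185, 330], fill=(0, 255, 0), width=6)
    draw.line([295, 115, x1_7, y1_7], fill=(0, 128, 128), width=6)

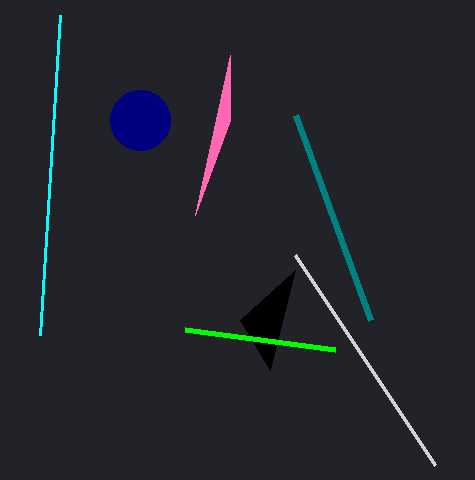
x0_1 = 295
y0_1 = 270
x1_2 = 435
y1_2 = 465
x_3 = 140
y_3 = 120
r_3 = 30
x0_4 = 40
y0_4 = 335
x1_5 = 195
x0_6 = 335
y0_6 = 350
x1_7 = 370
y1_7 = 320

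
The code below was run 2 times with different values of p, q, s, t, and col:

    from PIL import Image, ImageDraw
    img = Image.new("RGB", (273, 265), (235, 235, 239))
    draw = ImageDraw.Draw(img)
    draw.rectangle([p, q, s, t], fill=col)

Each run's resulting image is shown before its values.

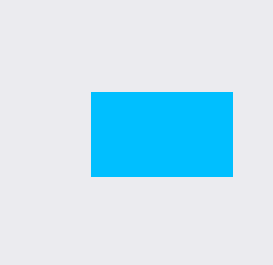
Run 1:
p = 91
q = 92
s = 232
t = 176
col = 'deepskyblue'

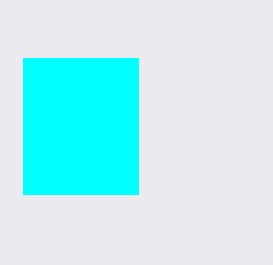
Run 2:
p = 23
q = 58
s = 138
t = 194
col = 'cyan'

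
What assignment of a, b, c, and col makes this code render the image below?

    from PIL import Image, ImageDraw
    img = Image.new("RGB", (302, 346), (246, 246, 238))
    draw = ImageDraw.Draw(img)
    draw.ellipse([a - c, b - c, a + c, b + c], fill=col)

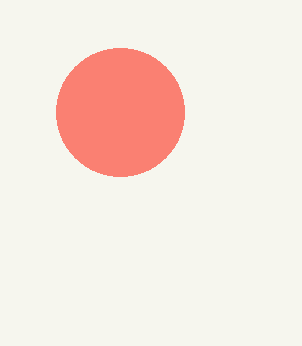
a = 120; b = 112; c = 64; col = 'salmon'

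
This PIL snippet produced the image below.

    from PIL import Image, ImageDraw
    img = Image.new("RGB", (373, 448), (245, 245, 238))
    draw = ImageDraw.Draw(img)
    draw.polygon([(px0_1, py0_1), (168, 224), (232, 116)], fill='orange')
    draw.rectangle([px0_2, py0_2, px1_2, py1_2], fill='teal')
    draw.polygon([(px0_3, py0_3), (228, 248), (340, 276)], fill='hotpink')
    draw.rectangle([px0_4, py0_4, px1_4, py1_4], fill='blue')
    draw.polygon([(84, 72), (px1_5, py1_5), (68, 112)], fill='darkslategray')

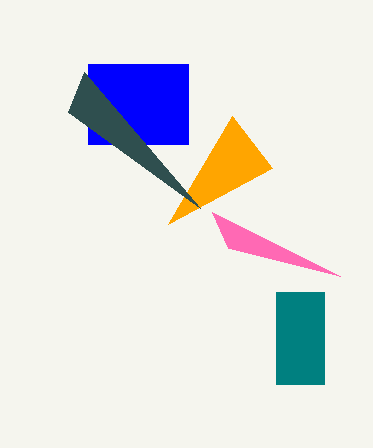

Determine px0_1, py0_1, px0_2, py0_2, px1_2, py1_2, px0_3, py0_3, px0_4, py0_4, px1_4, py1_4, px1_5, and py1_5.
px0_1 = 272
py0_1 = 168
px0_2 = 276
py0_2 = 292
px1_2 = 324
py1_2 = 384
px0_3 = 212
py0_3 = 212
px0_4 = 88
py0_4 = 64
px1_4 = 188
py1_4 = 144
px1_5 = 200
py1_5 = 208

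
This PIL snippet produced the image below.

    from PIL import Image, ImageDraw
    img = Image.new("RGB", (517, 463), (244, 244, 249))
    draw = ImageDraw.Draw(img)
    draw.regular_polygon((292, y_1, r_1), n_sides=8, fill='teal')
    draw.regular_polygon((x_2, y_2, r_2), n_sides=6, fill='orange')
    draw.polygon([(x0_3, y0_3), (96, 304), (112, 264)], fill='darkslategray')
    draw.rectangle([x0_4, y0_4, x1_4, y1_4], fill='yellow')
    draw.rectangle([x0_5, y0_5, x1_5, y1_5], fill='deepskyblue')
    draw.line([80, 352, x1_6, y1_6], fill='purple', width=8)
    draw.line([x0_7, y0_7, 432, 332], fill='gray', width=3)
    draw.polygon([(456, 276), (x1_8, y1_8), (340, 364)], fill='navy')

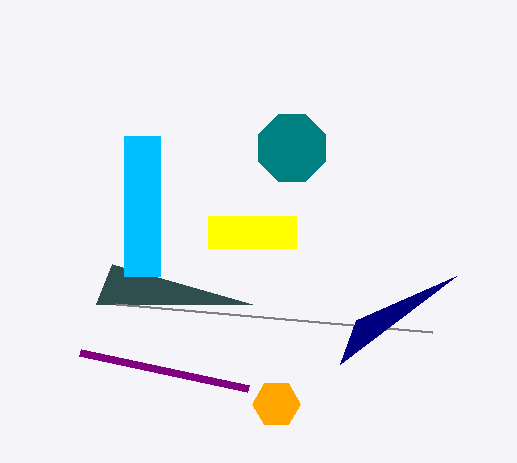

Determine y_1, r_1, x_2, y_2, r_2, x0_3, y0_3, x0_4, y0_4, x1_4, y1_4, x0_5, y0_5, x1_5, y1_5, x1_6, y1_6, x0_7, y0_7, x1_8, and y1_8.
y_1 = 148, r_1 = 36, x_2 = 276, y_2 = 404, r_2 = 24, x0_3 = 252, y0_3 = 304, x0_4 = 208, y0_4 = 216, x1_4 = 296, y1_4 = 248, x0_5 = 124, y0_5 = 136, x1_5 = 160, y1_5 = 276, x1_6 = 248, y1_6 = 388, x0_7 = 116, y0_7 = 304, x1_8 = 356, y1_8 = 320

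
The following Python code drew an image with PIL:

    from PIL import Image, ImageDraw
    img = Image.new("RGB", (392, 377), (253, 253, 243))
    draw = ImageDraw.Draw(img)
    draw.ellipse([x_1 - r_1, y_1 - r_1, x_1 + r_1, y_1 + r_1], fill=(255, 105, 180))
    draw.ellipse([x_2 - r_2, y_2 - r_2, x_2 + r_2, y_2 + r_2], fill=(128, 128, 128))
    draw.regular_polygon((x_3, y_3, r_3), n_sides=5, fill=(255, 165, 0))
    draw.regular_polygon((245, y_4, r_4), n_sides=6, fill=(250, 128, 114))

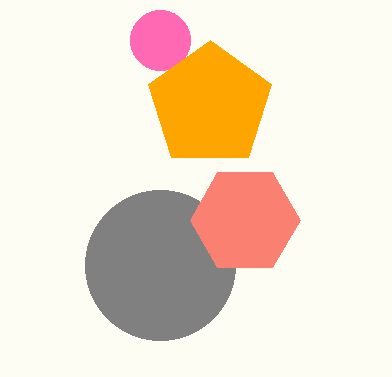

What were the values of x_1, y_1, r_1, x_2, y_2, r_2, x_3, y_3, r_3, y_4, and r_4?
x_1 = 160; y_1 = 40; r_1 = 30; x_2 = 160; y_2 = 265; r_2 = 75; x_3 = 210; y_3 = 105; r_3 = 65; y_4 = 220; r_4 = 55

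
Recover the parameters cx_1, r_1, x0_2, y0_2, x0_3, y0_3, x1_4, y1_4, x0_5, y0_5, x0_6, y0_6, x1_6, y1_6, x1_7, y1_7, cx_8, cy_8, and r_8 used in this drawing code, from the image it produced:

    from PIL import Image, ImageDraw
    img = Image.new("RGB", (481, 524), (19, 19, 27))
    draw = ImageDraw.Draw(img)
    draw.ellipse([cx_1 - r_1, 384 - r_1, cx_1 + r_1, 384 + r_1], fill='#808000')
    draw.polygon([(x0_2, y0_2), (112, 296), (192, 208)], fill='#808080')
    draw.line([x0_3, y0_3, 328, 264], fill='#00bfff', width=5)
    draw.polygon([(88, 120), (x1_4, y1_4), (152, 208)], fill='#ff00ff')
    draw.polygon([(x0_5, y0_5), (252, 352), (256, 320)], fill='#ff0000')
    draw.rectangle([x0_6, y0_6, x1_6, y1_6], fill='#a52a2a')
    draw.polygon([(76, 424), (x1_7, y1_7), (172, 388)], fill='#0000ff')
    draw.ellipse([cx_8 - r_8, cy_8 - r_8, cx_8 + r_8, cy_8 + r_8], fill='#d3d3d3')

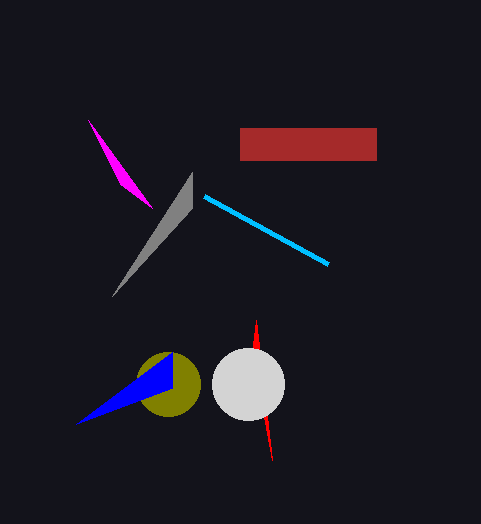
cx_1 = 168; r_1 = 32; x0_2 = 192; y0_2 = 172; x0_3 = 204; y0_3 = 196; x1_4 = 120; y1_4 = 184; x0_5 = 272; y0_5 = 460; x0_6 = 240; y0_6 = 128; x1_6 = 376; y1_6 = 160; x1_7 = 172; y1_7 = 352; cx_8 = 248; cy_8 = 384; r_8 = 36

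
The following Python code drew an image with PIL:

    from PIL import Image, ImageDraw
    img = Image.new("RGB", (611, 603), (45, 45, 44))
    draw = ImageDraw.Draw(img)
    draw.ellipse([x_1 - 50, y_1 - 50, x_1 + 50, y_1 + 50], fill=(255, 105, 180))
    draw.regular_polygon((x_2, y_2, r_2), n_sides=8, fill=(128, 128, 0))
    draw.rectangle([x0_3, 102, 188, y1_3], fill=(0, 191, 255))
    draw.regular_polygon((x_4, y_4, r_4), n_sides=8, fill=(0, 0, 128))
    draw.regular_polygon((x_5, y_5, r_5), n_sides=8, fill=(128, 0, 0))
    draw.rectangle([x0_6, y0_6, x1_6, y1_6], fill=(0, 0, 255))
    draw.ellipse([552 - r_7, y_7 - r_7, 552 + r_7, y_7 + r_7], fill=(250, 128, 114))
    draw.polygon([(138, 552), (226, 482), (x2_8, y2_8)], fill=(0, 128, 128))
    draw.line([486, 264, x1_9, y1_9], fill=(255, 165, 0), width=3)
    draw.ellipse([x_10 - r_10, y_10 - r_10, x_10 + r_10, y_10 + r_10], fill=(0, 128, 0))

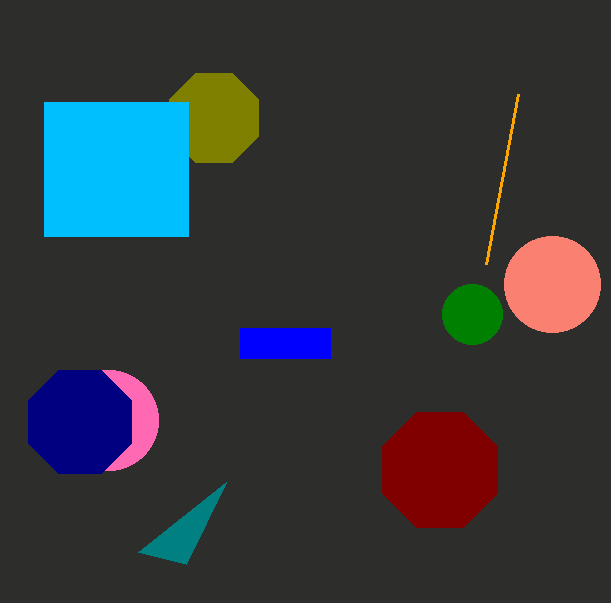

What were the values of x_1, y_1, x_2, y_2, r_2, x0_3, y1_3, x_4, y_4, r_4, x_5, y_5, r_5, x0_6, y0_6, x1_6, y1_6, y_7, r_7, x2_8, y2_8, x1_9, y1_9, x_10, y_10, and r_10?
x_1 = 108; y_1 = 420; x_2 = 214; y_2 = 118; r_2 = 48; x0_3 = 44; y1_3 = 236; x_4 = 80; y_4 = 422; r_4 = 56; x_5 = 440; y_5 = 470; r_5 = 62; x0_6 = 240; y0_6 = 328; x1_6 = 330; y1_6 = 358; y_7 = 284; r_7 = 48; x2_8 = 186; y2_8 = 564; x1_9 = 518; y1_9 = 94; x_10 = 472; y_10 = 314; r_10 = 30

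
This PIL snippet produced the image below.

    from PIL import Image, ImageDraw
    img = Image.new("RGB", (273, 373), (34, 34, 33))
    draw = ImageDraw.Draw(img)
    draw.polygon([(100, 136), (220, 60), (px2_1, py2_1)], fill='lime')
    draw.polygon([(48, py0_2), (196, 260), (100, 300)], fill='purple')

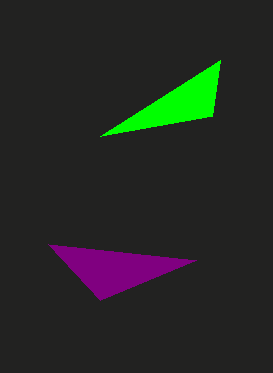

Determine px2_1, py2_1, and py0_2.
px2_1 = 212, py2_1 = 116, py0_2 = 244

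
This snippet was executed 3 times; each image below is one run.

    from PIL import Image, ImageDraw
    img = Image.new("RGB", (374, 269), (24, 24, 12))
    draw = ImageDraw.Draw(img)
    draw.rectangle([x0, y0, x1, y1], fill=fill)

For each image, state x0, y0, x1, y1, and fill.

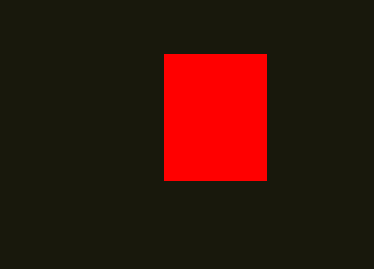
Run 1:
x0 = 164
y0 = 54
x1 = 266
y1 = 180
fill = 'red'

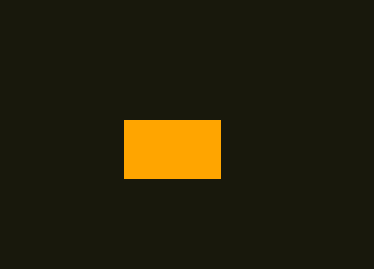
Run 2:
x0 = 124, y0 = 120, x1 = 220, y1 = 178, fill = 'orange'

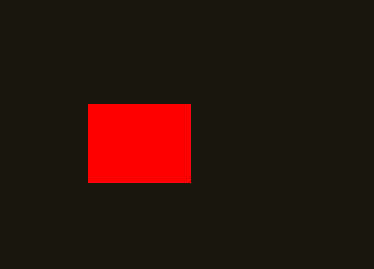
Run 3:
x0 = 88; y0 = 104; x1 = 190; y1 = 182; fill = 'red'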